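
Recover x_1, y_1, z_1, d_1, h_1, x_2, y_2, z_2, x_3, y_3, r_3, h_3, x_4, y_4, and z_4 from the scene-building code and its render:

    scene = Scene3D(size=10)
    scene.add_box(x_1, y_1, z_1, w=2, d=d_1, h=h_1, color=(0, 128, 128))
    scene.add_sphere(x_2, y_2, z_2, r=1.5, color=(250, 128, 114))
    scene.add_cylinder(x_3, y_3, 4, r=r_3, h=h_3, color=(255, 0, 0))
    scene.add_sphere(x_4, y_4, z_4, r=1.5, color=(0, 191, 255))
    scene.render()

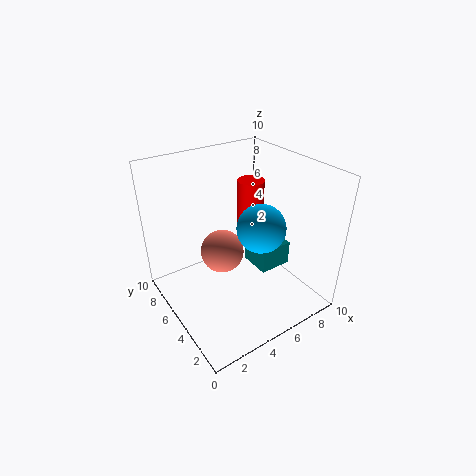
x_1 = 4.5
y_1 = 1.5
z_1 = 4.5
d_1 = 2
h_1 = 1.5
x_2 = 4
y_2 = 5.5
z_2 = 4
x_3 = 7.5
y_3 = 7
r_3 = 1
h_3 = 4
x_4 = 5
y_4 = 2.5
z_4 = 7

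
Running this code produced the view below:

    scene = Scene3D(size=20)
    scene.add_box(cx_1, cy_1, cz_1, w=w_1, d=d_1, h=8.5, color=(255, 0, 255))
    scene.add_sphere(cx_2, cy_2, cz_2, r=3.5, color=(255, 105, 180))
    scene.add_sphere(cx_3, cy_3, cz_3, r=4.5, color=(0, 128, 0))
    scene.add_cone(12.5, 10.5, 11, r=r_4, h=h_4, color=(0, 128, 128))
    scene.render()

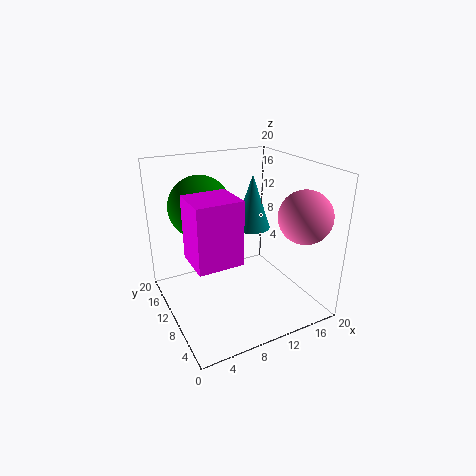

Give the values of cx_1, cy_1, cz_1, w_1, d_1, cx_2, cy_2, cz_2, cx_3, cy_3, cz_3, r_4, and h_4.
cx_1 = 2.5; cy_1 = 5.5; cz_1 = 8.5; w_1 = 6; d_1 = 5.5; cx_2 = 16.5; cy_2 = 4; cz_2 = 14; cx_3 = 6.5; cy_3 = 15; cz_3 = 13.5; r_4 = 2.5; h_4 = 7.5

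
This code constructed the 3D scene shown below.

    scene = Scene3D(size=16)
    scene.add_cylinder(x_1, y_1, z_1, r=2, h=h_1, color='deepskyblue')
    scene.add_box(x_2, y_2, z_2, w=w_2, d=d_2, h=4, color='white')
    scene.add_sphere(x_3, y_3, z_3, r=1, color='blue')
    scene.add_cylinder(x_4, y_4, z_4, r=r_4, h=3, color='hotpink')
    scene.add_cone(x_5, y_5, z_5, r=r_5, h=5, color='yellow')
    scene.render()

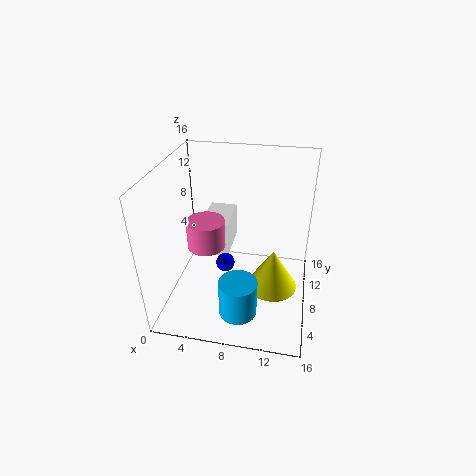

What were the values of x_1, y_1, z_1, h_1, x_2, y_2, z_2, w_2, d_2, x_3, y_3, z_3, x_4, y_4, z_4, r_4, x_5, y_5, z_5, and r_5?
x_1 = 9, y_1 = 3, z_1 = 2, h_1 = 4, x_2 = 4, y_2 = 7, z_2 = 6, w_2 = 3, d_2 = 5, x_3 = 7, y_3 = 6, z_3 = 6, x_4 = 5, y_4 = 6, z_4 = 8, r_4 = 2, x_5 = 12, y_5 = 9, z_5 = 1, r_5 = 3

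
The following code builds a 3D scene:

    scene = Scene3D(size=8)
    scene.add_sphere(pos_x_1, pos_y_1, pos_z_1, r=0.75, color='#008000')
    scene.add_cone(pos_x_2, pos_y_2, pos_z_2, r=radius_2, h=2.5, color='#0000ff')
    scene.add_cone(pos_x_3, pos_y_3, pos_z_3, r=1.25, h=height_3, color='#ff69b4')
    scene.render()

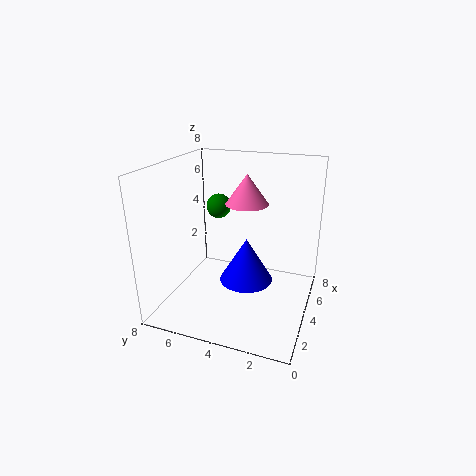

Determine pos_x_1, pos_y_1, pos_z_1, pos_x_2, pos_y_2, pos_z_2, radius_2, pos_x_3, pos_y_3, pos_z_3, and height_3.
pos_x_1 = 6; pos_y_1 = 6; pos_z_1 = 5; pos_x_2 = 4; pos_y_2 = 3.5; pos_z_2 = 1.5; radius_2 = 1.5; pos_x_3 = 5.5; pos_y_3 = 4; pos_z_3 = 5.5; height_3 = 1.75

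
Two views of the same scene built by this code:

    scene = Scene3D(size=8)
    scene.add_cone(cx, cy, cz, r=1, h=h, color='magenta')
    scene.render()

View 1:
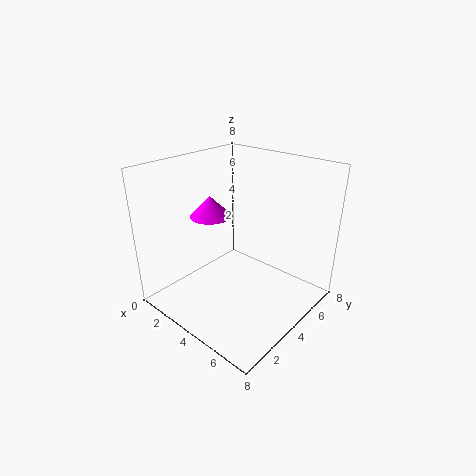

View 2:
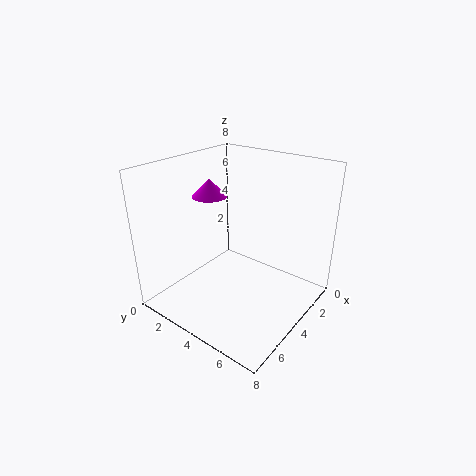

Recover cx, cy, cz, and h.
cx = 4; cy = 2; cz = 6; h = 1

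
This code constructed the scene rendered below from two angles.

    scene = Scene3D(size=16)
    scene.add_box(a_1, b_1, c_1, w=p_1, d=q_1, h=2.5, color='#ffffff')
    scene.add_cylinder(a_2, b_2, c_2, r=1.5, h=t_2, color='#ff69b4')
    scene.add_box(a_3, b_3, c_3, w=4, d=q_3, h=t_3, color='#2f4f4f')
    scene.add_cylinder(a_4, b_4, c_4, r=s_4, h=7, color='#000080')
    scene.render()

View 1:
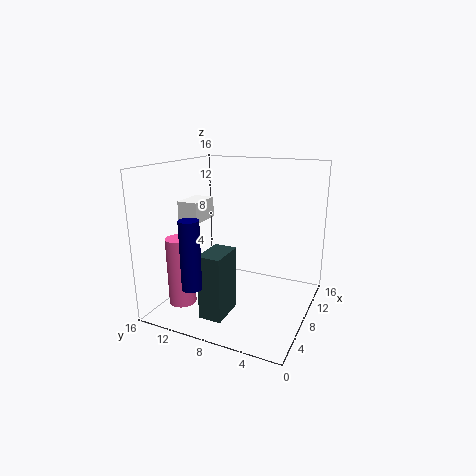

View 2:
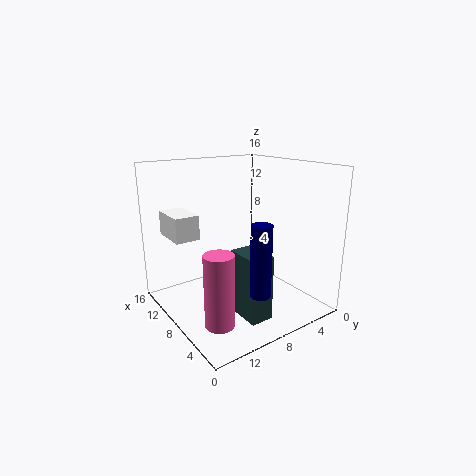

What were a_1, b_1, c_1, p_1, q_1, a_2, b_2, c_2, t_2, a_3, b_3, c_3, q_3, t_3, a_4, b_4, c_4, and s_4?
a_1 = 7.5
b_1 = 13
c_1 = 9
p_1 = 4
q_1 = 2.5
a_2 = 4
b_2 = 13
c_2 = 1
t_2 = 7.5
a_3 = 2.5
b_3 = 7.5
c_3 = 0.5
q_3 = 2.5
t_3 = 7
a_4 = 1.5
b_4 = 10
c_4 = 4.5
s_4 = 1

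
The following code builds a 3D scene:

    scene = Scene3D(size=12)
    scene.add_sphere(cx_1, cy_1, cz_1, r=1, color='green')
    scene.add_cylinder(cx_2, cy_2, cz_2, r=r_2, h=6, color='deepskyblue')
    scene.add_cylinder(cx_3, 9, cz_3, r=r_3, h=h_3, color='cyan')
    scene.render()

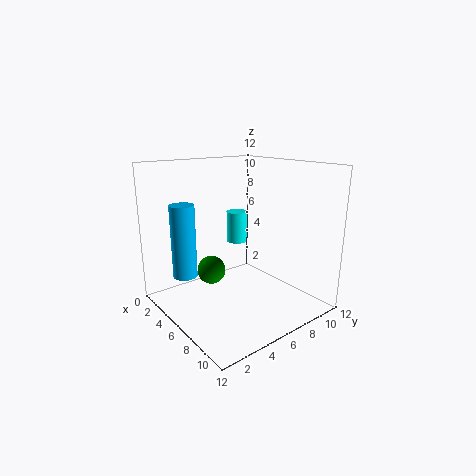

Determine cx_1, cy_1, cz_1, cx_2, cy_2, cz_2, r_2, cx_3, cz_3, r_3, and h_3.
cx_1 = 8, cy_1 = 2, cz_1 = 5, cx_2 = 4, cy_2 = 2, cz_2 = 3, r_2 = 1, cx_3 = 2, cz_3 = 4, r_3 = 1, h_3 = 3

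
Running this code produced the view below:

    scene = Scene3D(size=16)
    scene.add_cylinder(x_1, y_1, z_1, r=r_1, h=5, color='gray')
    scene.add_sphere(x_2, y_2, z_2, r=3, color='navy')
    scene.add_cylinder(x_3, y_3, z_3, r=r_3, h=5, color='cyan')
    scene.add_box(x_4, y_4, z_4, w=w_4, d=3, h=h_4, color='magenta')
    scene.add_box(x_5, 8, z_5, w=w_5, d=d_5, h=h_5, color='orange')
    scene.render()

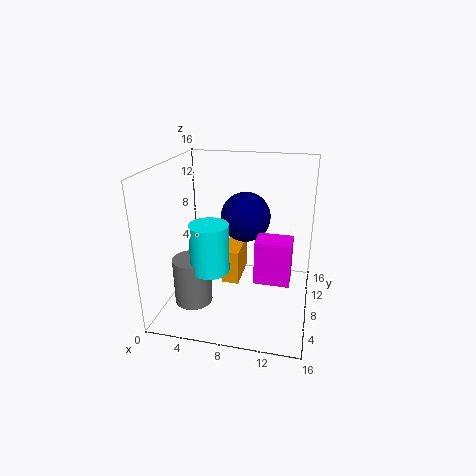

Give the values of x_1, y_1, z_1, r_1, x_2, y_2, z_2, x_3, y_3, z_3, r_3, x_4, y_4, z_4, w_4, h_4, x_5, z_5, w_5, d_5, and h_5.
x_1 = 4
y_1 = 4
z_1 = 2
r_1 = 2
x_2 = 8
y_2 = 12
z_2 = 9
x_3 = 6
y_3 = 4
z_3 = 6
r_3 = 2
x_4 = 10
y_4 = 7
z_4 = 3
w_4 = 4
h_4 = 5
x_5 = 6
z_5 = 2
w_5 = 2
d_5 = 5
h_5 = 4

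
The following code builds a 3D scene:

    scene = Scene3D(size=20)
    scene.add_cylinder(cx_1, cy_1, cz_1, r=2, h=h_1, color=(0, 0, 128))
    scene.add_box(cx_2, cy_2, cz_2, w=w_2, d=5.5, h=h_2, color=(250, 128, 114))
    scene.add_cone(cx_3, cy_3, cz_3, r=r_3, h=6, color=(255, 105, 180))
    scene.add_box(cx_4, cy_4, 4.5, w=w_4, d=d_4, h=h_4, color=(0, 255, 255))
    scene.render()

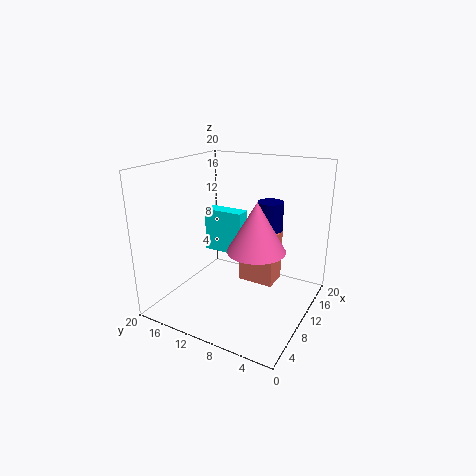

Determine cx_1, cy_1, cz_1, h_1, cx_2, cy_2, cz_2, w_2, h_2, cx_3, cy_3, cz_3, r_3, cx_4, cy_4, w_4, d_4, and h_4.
cx_1 = 17.5, cy_1 = 8.5, cz_1 = 6, h_1 = 7.5, cx_2 = 14, cy_2 = 6.5, cz_2 = 1, w_2 = 4, h_2 = 8, cx_3 = 5.5, cy_3 = 5, cz_3 = 11, r_3 = 3.5, cx_4 = 15, cy_4 = 12.5, w_4 = 2.5, d_4 = 6.5, h_4 = 7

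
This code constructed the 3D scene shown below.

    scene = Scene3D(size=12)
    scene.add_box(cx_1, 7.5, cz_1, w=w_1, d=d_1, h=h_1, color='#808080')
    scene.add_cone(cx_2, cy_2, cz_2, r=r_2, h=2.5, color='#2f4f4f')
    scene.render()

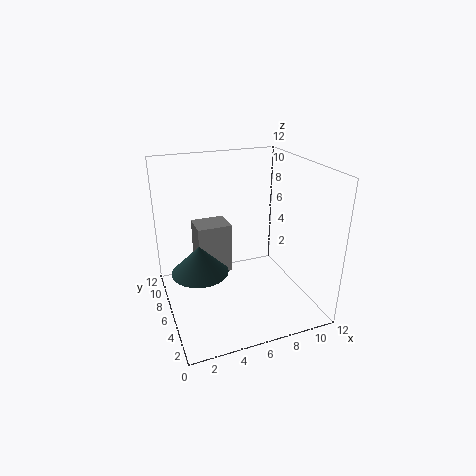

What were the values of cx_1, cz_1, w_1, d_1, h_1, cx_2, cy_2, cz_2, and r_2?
cx_1 = 3, cz_1 = 2, w_1 = 3, d_1 = 2.5, h_1 = 4.5, cx_2 = 3, cy_2 = 7.5, cz_2 = 2.5, r_2 = 2.5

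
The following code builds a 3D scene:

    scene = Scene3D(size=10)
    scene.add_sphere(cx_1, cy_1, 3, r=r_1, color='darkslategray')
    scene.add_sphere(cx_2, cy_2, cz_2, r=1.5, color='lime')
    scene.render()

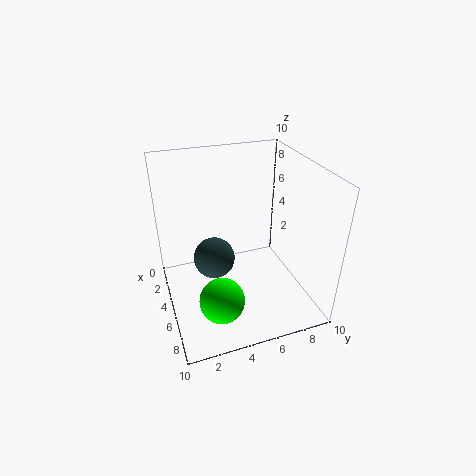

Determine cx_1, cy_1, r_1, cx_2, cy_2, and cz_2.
cx_1 = 4; cy_1 = 3.5; r_1 = 1.5; cx_2 = 7.5; cy_2 = 3; cz_2 = 2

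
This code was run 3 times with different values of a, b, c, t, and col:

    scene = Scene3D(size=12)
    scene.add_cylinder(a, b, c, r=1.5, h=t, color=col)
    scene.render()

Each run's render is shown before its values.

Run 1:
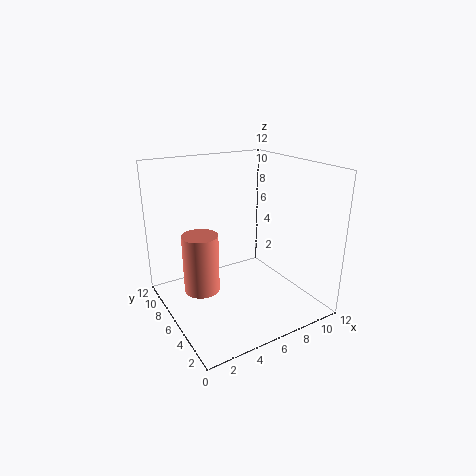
a = 3; b = 7; c = 1.5; t = 5; col = 'salmon'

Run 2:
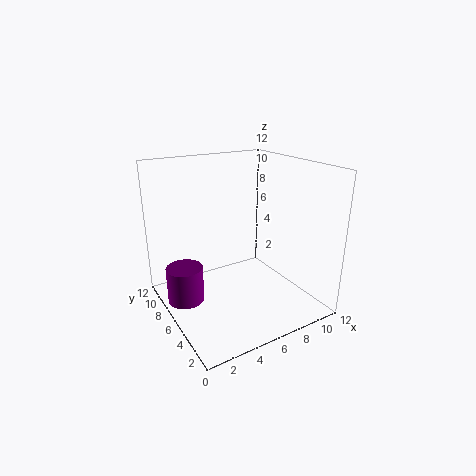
a = 1.5; b = 7; c = 1; t = 3; col = 'purple'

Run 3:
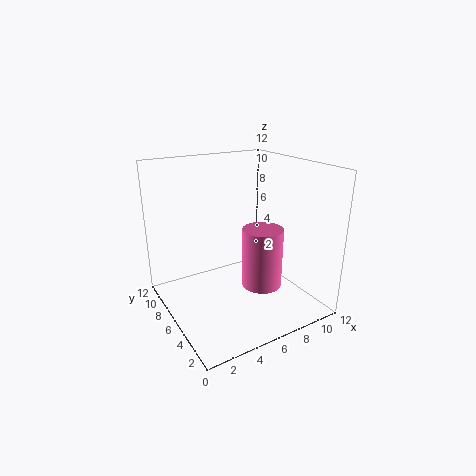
a = 6; b = 2.5; c = 3.5; t = 4.5; col = 'hotpink'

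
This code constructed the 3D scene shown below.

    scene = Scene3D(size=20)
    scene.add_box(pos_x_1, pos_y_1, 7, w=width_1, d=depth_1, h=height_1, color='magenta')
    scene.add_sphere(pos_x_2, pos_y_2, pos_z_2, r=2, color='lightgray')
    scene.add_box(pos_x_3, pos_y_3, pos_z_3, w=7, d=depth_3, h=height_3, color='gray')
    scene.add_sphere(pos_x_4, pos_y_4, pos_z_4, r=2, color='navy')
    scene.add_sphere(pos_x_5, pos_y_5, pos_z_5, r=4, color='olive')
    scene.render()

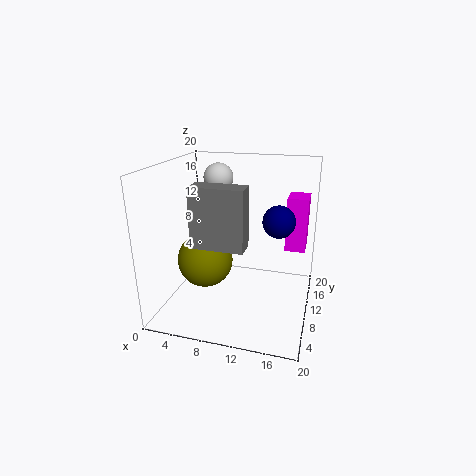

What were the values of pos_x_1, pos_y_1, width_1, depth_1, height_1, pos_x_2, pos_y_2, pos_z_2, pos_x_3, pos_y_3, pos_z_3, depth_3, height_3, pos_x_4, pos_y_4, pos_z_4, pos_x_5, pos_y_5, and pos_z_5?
pos_x_1 = 16, pos_y_1 = 14, width_1 = 3, depth_1 = 4, height_1 = 8, pos_x_2 = 7, pos_y_2 = 11, pos_z_2 = 18, pos_x_3 = 5, pos_y_3 = 5, pos_z_3 = 10, depth_3 = 3, height_3 = 8, pos_x_4 = 16, pos_y_4 = 7, pos_z_4 = 14, pos_x_5 = 5, pos_y_5 = 10, pos_z_5 = 6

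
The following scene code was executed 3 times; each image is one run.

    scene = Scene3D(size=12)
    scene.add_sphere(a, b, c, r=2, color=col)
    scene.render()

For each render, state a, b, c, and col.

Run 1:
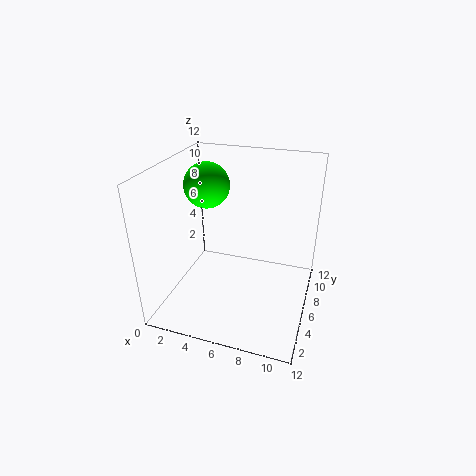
a = 2.5; b = 8; c = 9.5; col = 'lime'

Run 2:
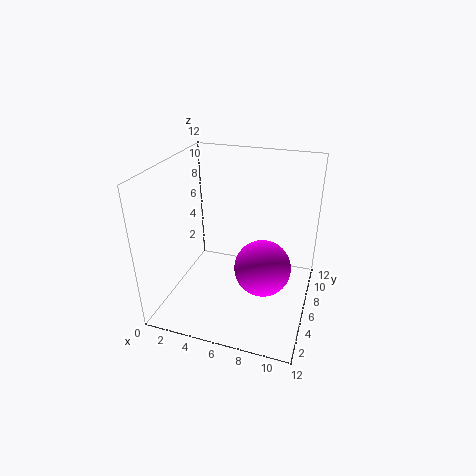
a = 9; b = 2.5; c = 6; col = 'magenta'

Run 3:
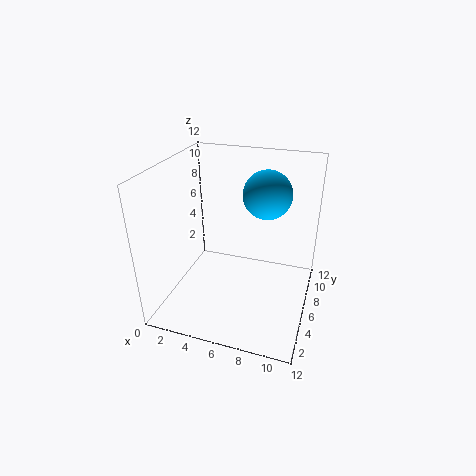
a = 8; b = 7.5; c = 9.5; col = 'deepskyblue'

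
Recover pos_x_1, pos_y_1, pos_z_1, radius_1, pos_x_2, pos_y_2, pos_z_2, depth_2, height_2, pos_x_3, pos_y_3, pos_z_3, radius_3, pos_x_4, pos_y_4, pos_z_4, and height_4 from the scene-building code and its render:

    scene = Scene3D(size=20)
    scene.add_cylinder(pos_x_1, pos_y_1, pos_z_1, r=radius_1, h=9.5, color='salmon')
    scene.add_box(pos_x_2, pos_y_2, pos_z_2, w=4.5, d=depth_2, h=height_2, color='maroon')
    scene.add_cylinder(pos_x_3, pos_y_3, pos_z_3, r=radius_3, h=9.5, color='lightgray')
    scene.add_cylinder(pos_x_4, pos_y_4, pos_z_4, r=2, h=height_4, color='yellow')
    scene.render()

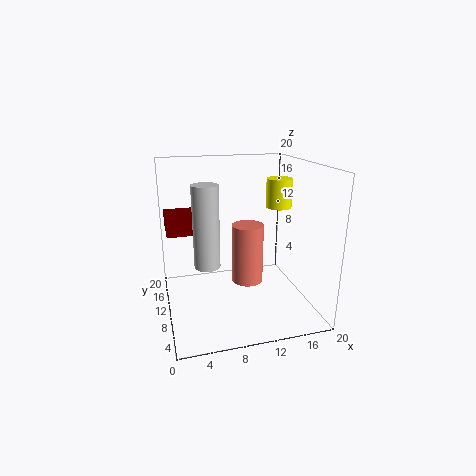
pos_x_1 = 13
pos_y_1 = 15
pos_z_1 = 0.5
radius_1 = 2.5
pos_x_2 = 0.5
pos_y_2 = 12.5
pos_z_2 = 10
depth_2 = 6
height_2 = 2.5
pos_x_3 = 4.5
pos_y_3 = 3.5
pos_z_3 = 9.5
radius_3 = 1.5
pos_x_4 = 18
pos_y_4 = 15
pos_z_4 = 12.5
height_4 = 4.5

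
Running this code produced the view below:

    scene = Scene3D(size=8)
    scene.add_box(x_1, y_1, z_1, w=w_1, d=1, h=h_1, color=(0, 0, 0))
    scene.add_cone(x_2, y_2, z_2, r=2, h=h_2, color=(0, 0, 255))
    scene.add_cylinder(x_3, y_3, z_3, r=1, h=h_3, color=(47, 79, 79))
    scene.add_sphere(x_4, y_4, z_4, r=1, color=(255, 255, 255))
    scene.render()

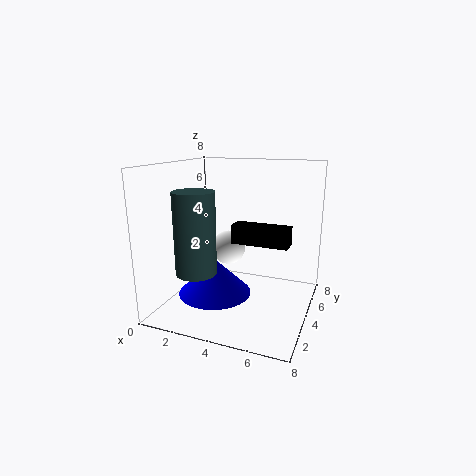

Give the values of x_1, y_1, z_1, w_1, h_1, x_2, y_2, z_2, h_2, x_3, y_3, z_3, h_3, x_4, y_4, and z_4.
x_1 = 4
y_1 = 3
z_1 = 4
w_1 = 3
h_1 = 1
x_2 = 3
y_2 = 3
z_2 = 1
h_2 = 2
x_3 = 3
y_3 = 1
z_3 = 3
h_3 = 4
x_4 = 3
y_4 = 5
z_4 = 3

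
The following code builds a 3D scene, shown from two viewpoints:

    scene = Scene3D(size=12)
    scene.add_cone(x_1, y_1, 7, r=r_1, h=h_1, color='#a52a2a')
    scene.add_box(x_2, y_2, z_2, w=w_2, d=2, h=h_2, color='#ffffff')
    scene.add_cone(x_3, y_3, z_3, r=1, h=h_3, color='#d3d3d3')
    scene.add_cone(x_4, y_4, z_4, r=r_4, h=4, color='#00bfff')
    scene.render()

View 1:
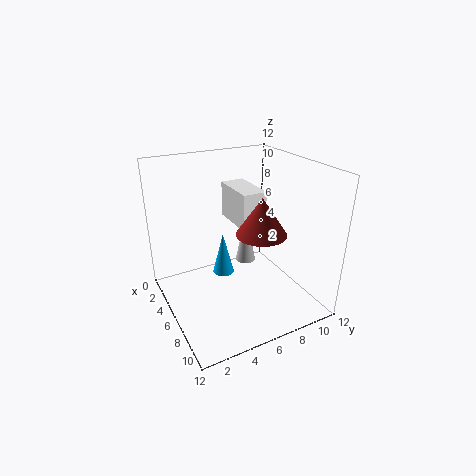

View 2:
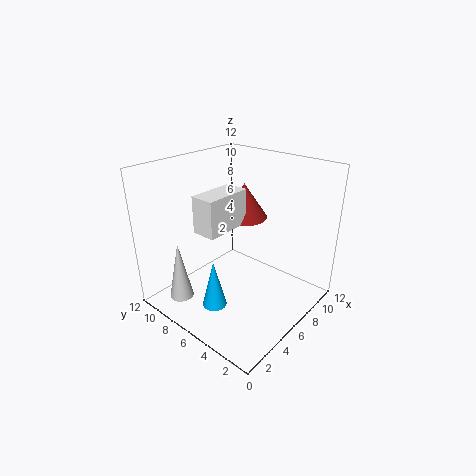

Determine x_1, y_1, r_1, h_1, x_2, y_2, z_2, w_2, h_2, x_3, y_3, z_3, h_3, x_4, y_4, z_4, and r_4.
x_1 = 8
y_1 = 7
r_1 = 2
h_1 = 3
x_2 = 3
y_2 = 6
z_2 = 7
w_2 = 4
h_2 = 3
x_3 = 2
y_3 = 9
z_3 = 1
h_3 = 5
x_4 = 3
y_4 = 6
z_4 = 1
r_4 = 1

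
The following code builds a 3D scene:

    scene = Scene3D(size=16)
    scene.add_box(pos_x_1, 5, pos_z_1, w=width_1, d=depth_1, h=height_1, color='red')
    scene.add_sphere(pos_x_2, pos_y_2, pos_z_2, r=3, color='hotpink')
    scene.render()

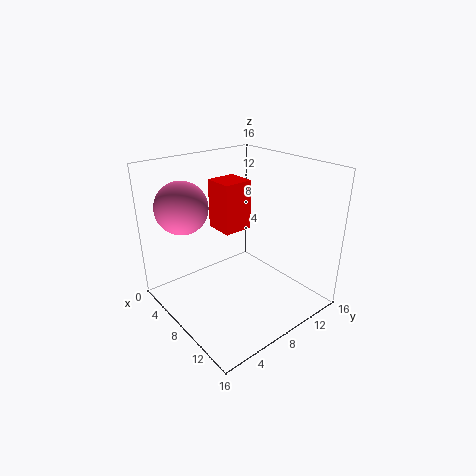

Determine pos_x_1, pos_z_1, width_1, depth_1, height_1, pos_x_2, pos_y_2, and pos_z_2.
pos_x_1 = 7, pos_z_1 = 10, width_1 = 3, depth_1 = 3, height_1 = 5, pos_x_2 = 3, pos_y_2 = 4, pos_z_2 = 11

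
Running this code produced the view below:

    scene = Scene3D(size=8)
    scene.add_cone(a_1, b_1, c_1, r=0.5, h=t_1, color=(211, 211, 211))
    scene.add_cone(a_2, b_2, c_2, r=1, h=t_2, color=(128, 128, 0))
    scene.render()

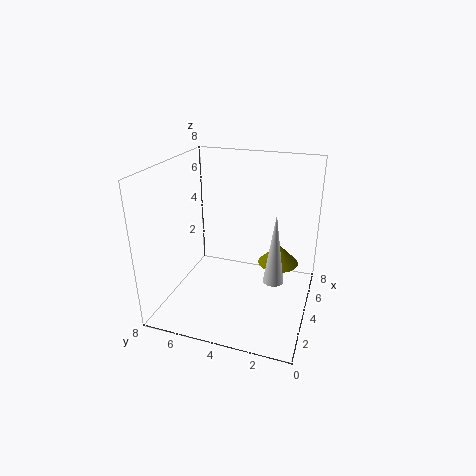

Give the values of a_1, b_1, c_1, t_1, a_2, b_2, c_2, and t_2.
a_1 = 2; b_1 = 1.5; c_1 = 3; t_1 = 3.5; a_2 = 3; b_2 = 1.5; c_2 = 3.5; t_2 = 1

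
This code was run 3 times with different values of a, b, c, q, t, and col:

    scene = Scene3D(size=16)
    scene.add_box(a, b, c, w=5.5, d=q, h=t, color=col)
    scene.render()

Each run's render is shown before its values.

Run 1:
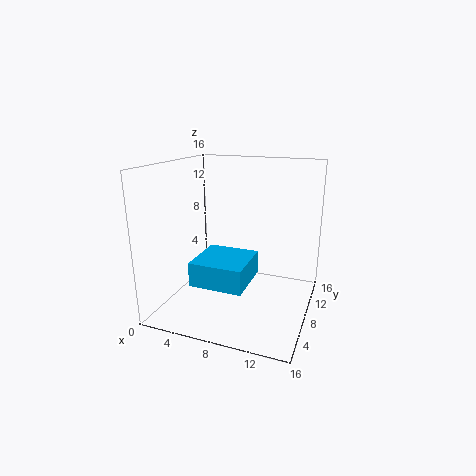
a = 5; b = 2; c = 4.5; q = 5.5; t = 2.5; col = 'deepskyblue'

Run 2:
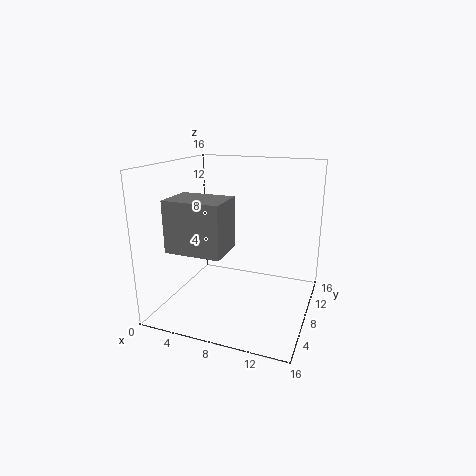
a = 3.5; b = 0.5; c = 8.5; q = 4; t = 5; col = 'gray'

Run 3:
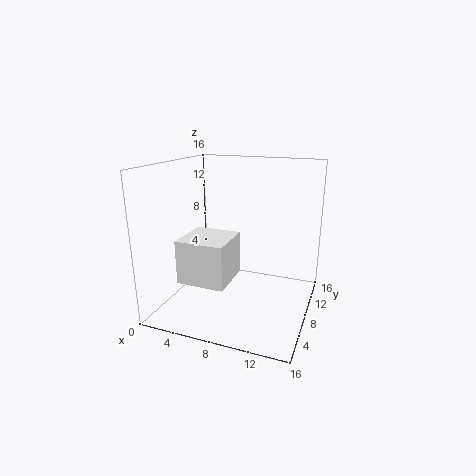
a = 2; b = 4.5; c = 3; q = 5.5; t = 5; col = 'white'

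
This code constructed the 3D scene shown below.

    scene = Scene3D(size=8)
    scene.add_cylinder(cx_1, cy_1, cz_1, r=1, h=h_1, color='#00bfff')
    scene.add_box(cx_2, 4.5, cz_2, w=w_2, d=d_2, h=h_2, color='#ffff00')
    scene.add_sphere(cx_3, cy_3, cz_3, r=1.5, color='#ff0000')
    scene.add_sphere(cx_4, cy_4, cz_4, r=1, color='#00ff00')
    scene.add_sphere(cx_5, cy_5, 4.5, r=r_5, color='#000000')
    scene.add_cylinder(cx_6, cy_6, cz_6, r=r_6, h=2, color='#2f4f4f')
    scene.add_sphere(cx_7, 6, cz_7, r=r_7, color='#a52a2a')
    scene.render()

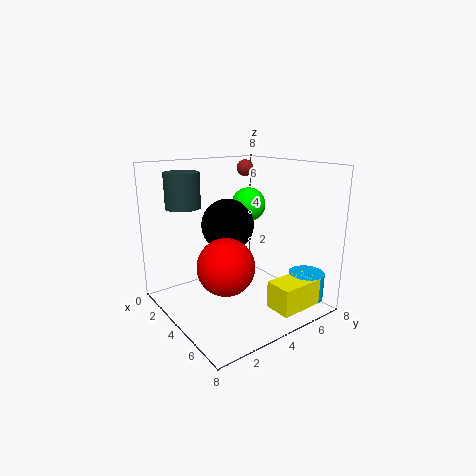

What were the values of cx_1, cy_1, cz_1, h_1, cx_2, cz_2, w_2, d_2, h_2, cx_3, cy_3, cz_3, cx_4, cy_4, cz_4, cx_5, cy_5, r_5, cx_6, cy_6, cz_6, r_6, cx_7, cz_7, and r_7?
cx_1 = 6.5; cy_1 = 7; cz_1 = 0.5; h_1 = 1.5; cx_2 = 6; cz_2 = 0.5; w_2 = 1.5; d_2 = 2.5; h_2 = 1.5; cx_3 = 5; cy_3 = 2.5; cz_3 = 3; cx_4 = 3; cy_4 = 5.5; cz_4 = 5.5; cx_5 = 3; cy_5 = 4; r_5 = 1.5; cx_6 = 1.5; cy_6 = 2; cz_6 = 5.5; r_6 = 1; cx_7 = 2; cz_7 = 7.5; r_7 = 0.5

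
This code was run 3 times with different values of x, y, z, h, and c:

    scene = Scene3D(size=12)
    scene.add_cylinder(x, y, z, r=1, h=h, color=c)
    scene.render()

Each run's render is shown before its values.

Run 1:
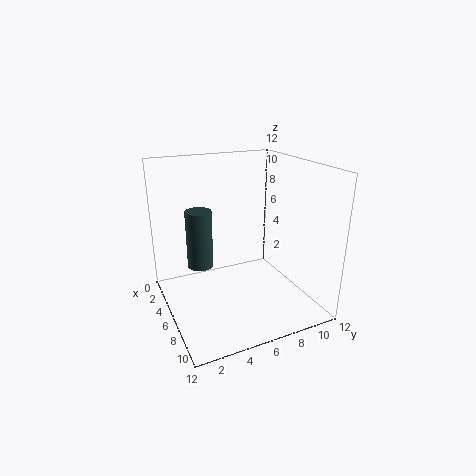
x = 6.5; y = 2.5; z = 4.5; h = 4.5; c = 'darkslategray'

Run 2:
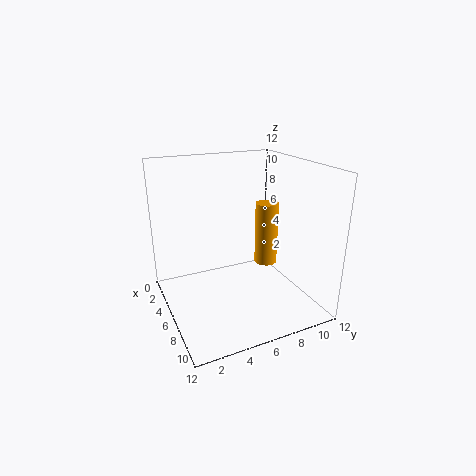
x = 5.5; y = 9; z = 3; h = 5.5; c = 'orange'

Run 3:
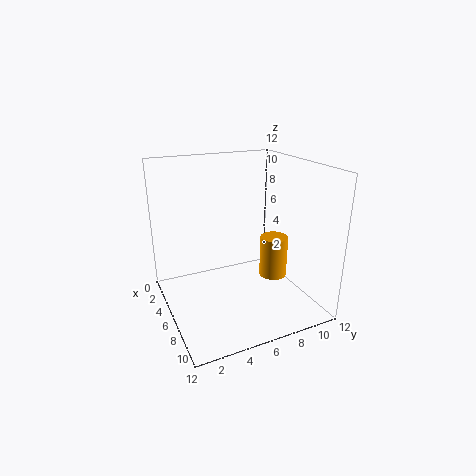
x = 10; y = 7; z = 4.5; h = 3; c = 'orange'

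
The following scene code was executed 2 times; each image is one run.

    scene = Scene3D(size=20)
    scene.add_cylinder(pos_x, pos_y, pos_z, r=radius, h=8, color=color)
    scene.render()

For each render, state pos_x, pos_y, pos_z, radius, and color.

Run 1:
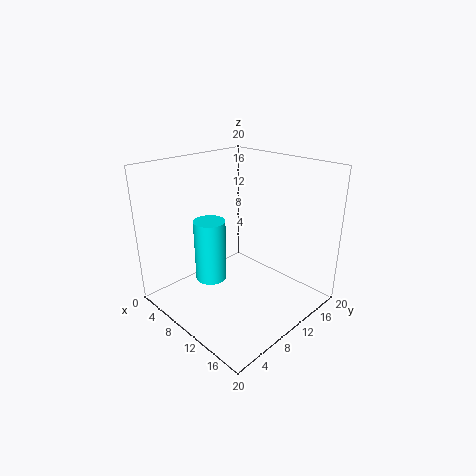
pos_x = 10
pos_y = 5
pos_z = 6
radius = 2
color = 'cyan'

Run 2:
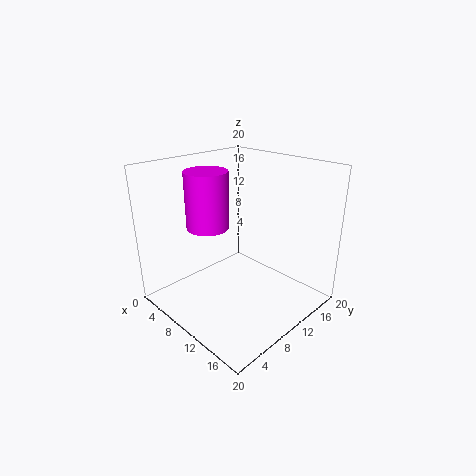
pos_x = 6
pos_y = 8
pos_z = 11
radius = 3
color = 'magenta'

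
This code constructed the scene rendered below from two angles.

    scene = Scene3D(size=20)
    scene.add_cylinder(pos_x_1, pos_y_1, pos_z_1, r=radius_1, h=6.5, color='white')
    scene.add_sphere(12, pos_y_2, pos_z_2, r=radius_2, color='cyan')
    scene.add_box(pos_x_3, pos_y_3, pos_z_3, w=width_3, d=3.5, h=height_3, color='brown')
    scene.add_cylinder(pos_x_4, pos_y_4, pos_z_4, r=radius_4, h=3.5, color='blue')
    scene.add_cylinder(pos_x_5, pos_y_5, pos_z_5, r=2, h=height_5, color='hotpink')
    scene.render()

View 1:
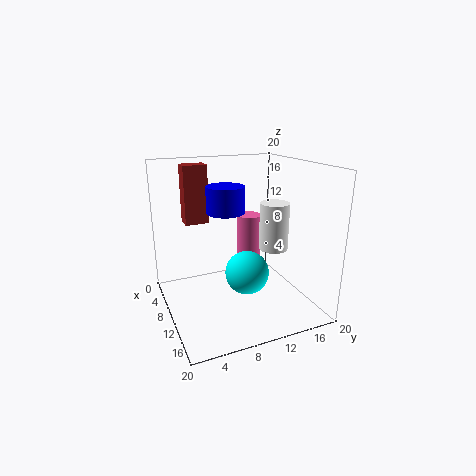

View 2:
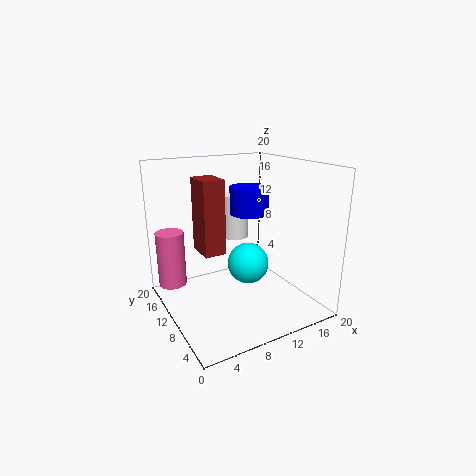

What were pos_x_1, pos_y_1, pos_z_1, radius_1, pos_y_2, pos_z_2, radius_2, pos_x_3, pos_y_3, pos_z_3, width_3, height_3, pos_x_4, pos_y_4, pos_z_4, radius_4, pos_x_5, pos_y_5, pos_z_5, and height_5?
pos_x_1 = 12; pos_y_1 = 14.5; pos_z_1 = 8.5; radius_1 = 2; pos_y_2 = 10.5; pos_z_2 = 5.5; radius_2 = 3; pos_x_3 = 2.5; pos_y_3 = 4; pos_z_3 = 11; width_3 = 2.5; height_3 = 8.5; pos_x_4 = 10.5; pos_y_4 = 8; pos_z_4 = 14; radius_4 = 2.5; pos_x_5 = 2; pos_y_5 = 15.5; pos_z_5 = 2.5; height_5 = 8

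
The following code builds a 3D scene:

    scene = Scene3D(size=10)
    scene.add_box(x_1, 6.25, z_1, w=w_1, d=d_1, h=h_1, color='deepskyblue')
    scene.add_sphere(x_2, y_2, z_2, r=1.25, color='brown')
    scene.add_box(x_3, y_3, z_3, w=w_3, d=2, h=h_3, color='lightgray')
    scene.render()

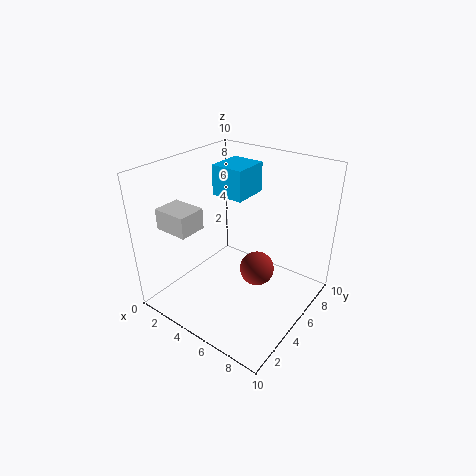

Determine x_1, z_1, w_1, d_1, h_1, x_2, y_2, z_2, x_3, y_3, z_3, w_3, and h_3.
x_1 = 1.75; z_1 = 7; w_1 = 2.5; d_1 = 2.75; h_1 = 2.25; x_2 = 6; y_2 = 6; z_2 = 2.25; x_3 = 0.25; y_3 = 2; z_3 = 5.5; w_3 = 2.5; h_3 = 1.5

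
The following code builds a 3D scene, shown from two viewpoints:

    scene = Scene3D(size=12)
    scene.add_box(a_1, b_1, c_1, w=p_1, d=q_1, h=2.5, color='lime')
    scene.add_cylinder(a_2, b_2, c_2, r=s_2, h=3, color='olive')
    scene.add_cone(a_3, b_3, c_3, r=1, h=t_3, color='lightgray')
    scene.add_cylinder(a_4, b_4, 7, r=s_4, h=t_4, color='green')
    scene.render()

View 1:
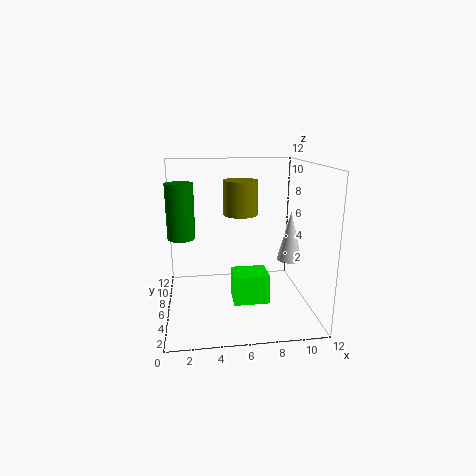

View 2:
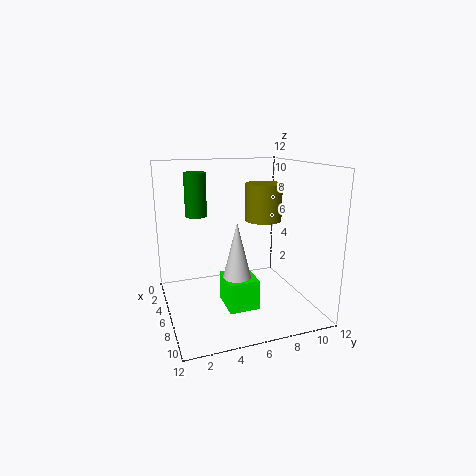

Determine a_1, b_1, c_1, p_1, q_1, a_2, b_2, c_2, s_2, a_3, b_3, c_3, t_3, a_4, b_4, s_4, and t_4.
a_1 = 5.5
b_1 = 4.5
c_1 = 0.5
p_1 = 3
q_1 = 2.5
a_2 = 6.5
b_2 = 8
c_2 = 7.5
s_2 = 1.5
a_3 = 10
b_3 = 4.5
c_3 = 4.5
t_3 = 4
a_4 = 1.5
b_4 = 3.5
s_4 = 1
t_4 = 4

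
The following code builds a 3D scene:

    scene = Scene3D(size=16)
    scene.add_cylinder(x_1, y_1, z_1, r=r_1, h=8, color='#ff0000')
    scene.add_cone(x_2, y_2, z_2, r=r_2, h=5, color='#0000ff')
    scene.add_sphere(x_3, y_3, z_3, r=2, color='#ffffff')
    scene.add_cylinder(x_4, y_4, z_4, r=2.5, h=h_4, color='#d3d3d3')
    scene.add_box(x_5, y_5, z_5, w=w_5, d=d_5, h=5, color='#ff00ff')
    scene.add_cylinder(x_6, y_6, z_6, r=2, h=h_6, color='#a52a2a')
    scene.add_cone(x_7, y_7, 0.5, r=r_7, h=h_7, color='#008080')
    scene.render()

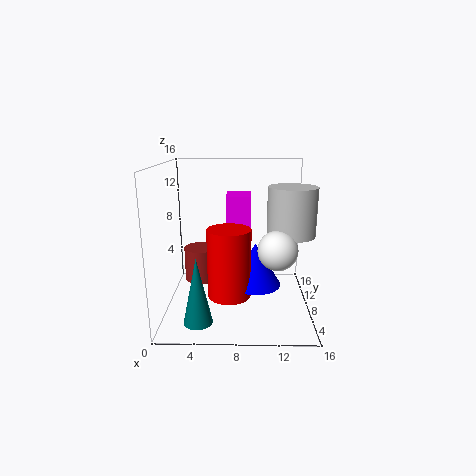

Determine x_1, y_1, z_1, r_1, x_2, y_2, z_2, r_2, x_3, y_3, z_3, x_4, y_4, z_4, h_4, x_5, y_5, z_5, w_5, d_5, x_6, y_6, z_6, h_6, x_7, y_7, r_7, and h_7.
x_1 = 7, y_1 = 8, z_1 = 1, r_1 = 2.5, x_2 = 10, y_2 = 9, z_2 = 2, r_2 = 3, x_3 = 12, y_3 = 4, z_3 = 8, x_4 = 13.5, y_4 = 6, z_4 = 9, h_4 = 5, x_5 = 6.5, y_5 = 11, z_5 = 7, w_5 = 3, d_5 = 4.5, x_6 = 3.5, y_6 = 10.5, z_6 = 2, h_6 = 4, x_7 = 4, y_7 = 3, r_7 = 1.5, h_7 = 7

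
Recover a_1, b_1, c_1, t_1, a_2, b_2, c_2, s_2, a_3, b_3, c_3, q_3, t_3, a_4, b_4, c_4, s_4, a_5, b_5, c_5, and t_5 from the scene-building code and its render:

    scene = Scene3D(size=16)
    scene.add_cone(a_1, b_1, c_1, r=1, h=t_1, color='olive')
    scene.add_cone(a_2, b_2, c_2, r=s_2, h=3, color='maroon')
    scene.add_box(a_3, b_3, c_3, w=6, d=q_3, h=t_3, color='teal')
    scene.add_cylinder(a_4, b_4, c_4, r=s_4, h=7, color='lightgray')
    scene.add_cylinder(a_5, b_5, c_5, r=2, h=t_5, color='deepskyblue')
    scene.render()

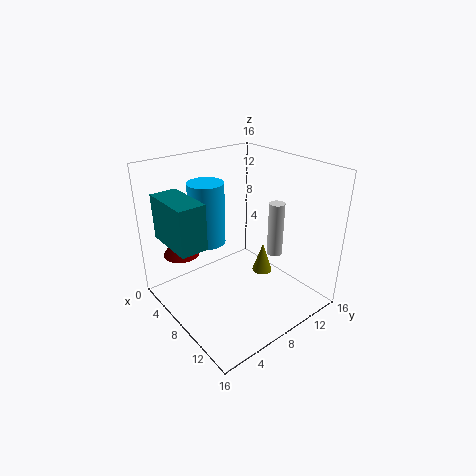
a_1 = 12, b_1 = 8, c_1 = 6, t_1 = 3, a_2 = 4, b_2 = 3, c_2 = 6, s_2 = 2, a_3 = 2, b_3 = 1, c_3 = 8, q_3 = 3, t_3 = 5, a_4 = 7, b_4 = 15, c_4 = 3, s_4 = 1, a_5 = 5, b_5 = 6, c_5 = 7, t_5 = 7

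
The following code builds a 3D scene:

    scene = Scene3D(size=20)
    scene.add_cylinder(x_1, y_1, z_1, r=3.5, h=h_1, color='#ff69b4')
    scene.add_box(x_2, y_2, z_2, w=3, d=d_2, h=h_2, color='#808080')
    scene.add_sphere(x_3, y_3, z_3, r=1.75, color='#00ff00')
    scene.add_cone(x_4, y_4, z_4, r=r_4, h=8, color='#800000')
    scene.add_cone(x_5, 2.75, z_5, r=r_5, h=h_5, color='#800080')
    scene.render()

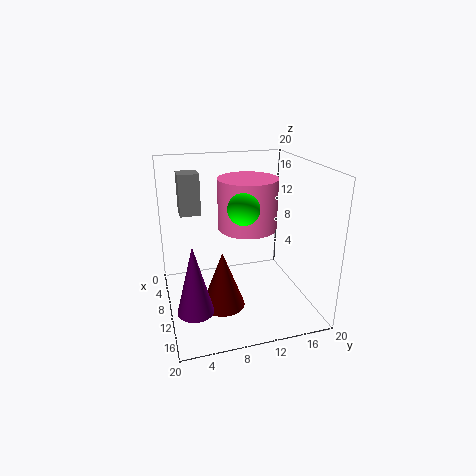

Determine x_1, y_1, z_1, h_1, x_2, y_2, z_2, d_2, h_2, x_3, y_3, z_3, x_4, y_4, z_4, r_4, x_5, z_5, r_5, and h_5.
x_1 = 14.75
y_1 = 9.75
z_1 = 13.5
h_1 = 6
x_2 = 2.75
y_2 = 2.75
z_2 = 12.25
d_2 = 3
h_2 = 6
x_3 = 18
y_3 = 8.25
z_3 = 17
x_4 = 12
y_4 = 7.25
z_4 = 1
r_4 = 3
x_5 = 16.25
z_5 = 3.75
r_5 = 2.25
h_5 = 8.75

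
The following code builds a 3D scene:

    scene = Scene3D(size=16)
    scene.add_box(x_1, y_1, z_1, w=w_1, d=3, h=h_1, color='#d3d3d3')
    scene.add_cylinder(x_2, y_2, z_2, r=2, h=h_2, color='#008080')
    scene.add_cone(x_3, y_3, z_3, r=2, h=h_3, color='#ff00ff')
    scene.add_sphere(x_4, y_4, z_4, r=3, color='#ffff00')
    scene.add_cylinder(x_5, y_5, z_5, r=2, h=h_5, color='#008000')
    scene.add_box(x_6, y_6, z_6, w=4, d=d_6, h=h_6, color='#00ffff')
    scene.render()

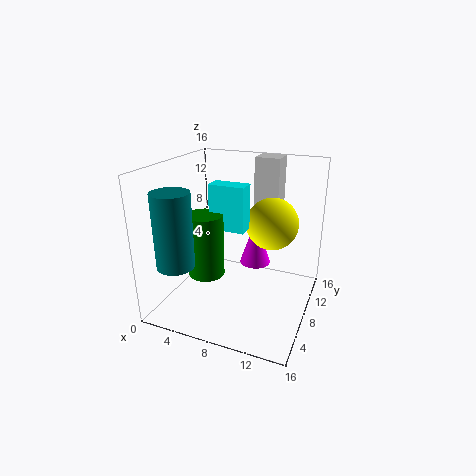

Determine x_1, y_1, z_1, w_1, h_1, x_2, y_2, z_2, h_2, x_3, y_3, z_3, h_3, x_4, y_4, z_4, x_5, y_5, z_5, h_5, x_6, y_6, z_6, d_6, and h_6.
x_1 = 8, y_1 = 13, z_1 = 10, w_1 = 3, h_1 = 6, x_2 = 3, y_2 = 3, z_2 = 6, h_2 = 8, x_3 = 8, y_3 = 14, z_3 = 2, h_3 = 6, x_4 = 11, y_4 = 11, z_4 = 9, x_5 = 5, y_5 = 6, z_5 = 4, h_5 = 7, x_6 = 5, y_6 = 7, z_6 = 9, d_6 = 2, h_6 = 5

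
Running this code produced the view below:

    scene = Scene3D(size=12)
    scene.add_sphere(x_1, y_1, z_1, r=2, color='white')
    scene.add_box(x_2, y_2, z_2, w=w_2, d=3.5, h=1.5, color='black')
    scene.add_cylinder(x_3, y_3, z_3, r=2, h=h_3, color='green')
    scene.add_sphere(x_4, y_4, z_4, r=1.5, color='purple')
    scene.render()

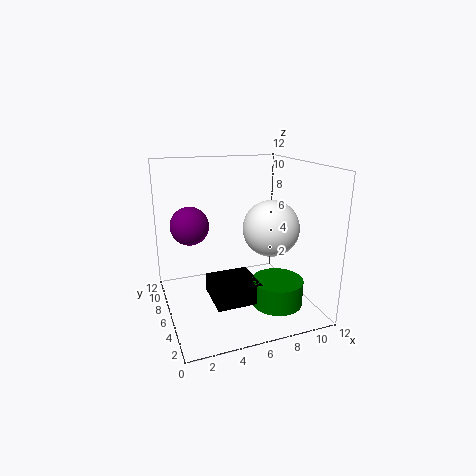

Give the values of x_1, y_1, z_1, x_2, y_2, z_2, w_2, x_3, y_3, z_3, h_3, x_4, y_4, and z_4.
x_1 = 7; y_1 = 2; z_1 = 8; x_2 = 3; y_2 = 2; z_2 = 2; w_2 = 3.5; x_3 = 8; y_3 = 2.5; z_3 = 1.5; h_3 = 2; x_4 = 2; y_4 = 6; z_4 = 7.5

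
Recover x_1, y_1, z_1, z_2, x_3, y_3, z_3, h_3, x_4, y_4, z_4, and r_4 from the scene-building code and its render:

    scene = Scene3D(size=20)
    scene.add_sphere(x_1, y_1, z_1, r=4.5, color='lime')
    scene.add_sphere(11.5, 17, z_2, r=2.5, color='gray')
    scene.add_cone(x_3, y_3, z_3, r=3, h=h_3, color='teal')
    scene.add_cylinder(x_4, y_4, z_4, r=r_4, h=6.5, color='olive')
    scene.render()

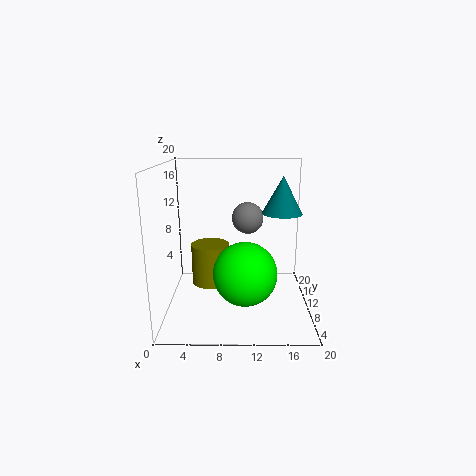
x_1 = 11; y_1 = 9; z_1 = 5; z_2 = 11; x_3 = 16.5; y_3 = 14; z_3 = 12.5; h_3 = 5.5; x_4 = 5.5; y_4 = 16; z_4 = 0.5; r_4 = 3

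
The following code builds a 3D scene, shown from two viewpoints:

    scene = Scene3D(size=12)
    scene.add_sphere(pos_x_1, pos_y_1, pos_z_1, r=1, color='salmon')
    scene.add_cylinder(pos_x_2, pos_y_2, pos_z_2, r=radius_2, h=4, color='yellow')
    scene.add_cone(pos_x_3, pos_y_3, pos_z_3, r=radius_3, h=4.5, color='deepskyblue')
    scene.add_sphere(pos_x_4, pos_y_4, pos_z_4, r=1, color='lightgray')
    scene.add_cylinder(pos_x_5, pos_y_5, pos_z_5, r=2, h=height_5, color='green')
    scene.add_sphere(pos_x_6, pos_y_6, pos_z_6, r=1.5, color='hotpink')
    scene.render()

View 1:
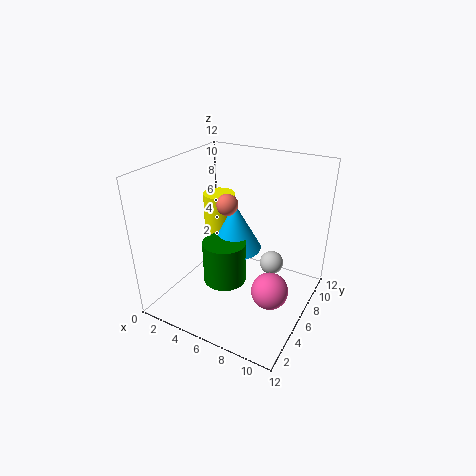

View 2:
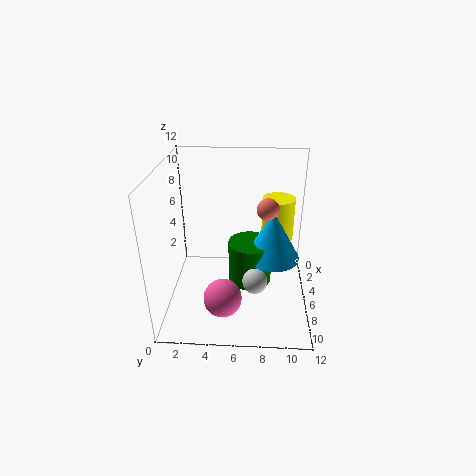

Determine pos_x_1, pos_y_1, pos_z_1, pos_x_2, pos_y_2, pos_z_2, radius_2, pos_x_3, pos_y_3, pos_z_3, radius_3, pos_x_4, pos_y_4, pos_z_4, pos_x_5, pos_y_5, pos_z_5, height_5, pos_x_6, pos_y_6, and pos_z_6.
pos_x_1 = 3.5; pos_y_1 = 8.5; pos_z_1 = 7.5; pos_x_2 = 2; pos_y_2 = 9.5; pos_z_2 = 4; radius_2 = 1.5; pos_x_3 = 4; pos_y_3 = 9; pos_z_3 = 3; radius_3 = 2.5; pos_x_4 = 8.5; pos_y_4 = 7.5; pos_z_4 = 3.5; pos_x_5 = 4; pos_y_5 = 7; pos_z_5 = 0.5; height_5 = 4; pos_x_6 = 9.5; pos_y_6 = 5; pos_z_6 = 2.5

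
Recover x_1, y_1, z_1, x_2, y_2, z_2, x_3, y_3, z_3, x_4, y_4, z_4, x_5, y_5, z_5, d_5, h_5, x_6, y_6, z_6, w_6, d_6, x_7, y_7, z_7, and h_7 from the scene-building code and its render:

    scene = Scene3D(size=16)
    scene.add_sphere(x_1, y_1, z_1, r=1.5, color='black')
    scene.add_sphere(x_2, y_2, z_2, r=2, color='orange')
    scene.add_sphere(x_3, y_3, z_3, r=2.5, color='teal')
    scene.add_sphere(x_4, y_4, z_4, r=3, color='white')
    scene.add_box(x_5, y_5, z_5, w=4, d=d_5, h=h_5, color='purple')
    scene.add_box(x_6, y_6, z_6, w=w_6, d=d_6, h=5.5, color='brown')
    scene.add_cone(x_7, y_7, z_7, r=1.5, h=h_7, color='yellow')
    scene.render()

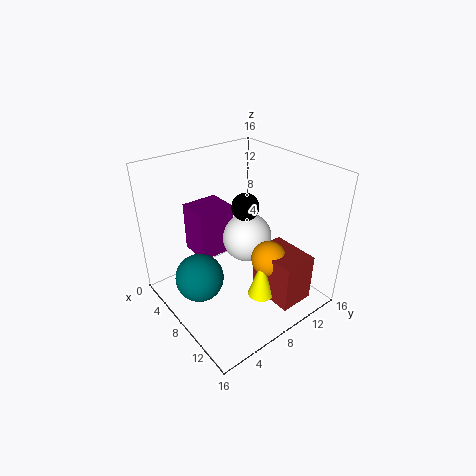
x_1 = 8
y_1 = 9
z_1 = 11.5
x_2 = 10.5
y_2 = 10.5
z_2 = 5.5
x_3 = 8.5
y_3 = 2.5
z_3 = 5.5
x_4 = 6
y_4 = 11
z_4 = 6
x_5 = 0.5
y_5 = 5.5
z_5 = 4
d_5 = 4.5
h_5 = 6
x_6 = 9
y_6 = 9.5
z_6 = 1
w_6 = 5.5
d_6 = 4
x_7 = 11
y_7 = 9
z_7 = 1.5
h_7 = 4.5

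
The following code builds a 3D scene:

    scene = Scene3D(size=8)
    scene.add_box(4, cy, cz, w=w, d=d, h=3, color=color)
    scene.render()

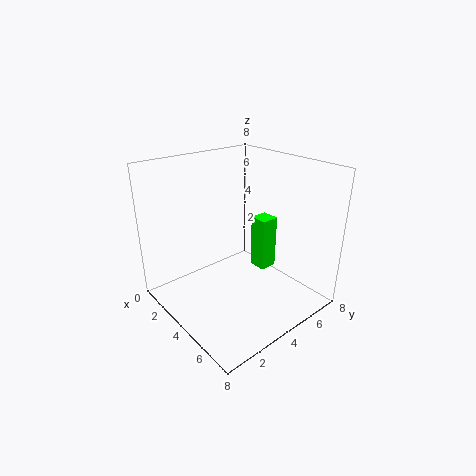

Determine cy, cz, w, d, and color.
cy = 5; cz = 2; w = 1; d = 1; color = 'lime'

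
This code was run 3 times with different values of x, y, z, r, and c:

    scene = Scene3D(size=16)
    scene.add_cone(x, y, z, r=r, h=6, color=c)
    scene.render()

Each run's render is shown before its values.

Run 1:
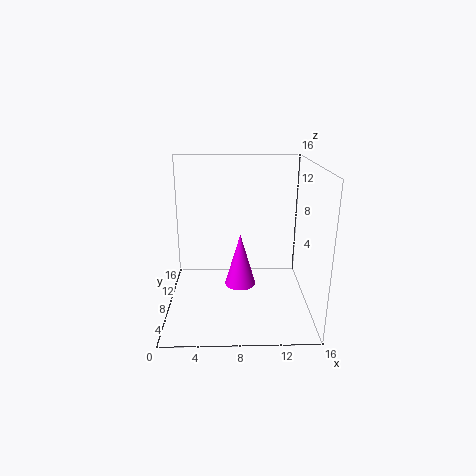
x = 8.25; y = 7.75; z = 2.5; r = 1.75; c = 'magenta'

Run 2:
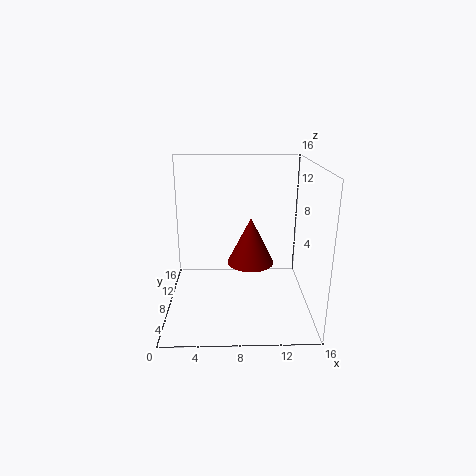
x = 9.75; y = 12.75; z = 2.75; r = 3; c = 'maroon'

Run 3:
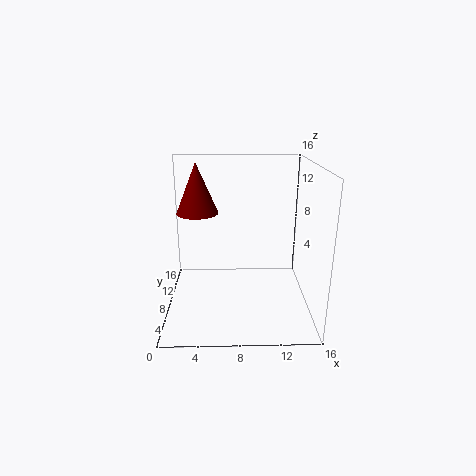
x = 3.25; y = 11.75; z = 9.75; r = 2.5; c = 'maroon'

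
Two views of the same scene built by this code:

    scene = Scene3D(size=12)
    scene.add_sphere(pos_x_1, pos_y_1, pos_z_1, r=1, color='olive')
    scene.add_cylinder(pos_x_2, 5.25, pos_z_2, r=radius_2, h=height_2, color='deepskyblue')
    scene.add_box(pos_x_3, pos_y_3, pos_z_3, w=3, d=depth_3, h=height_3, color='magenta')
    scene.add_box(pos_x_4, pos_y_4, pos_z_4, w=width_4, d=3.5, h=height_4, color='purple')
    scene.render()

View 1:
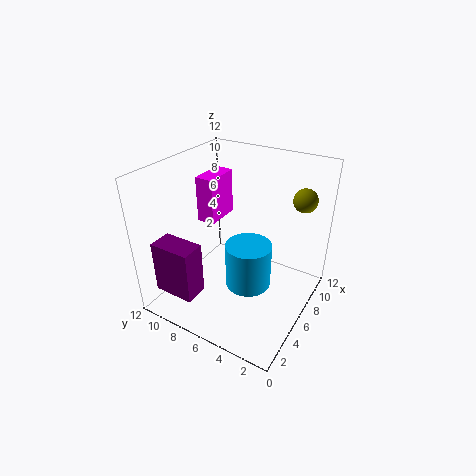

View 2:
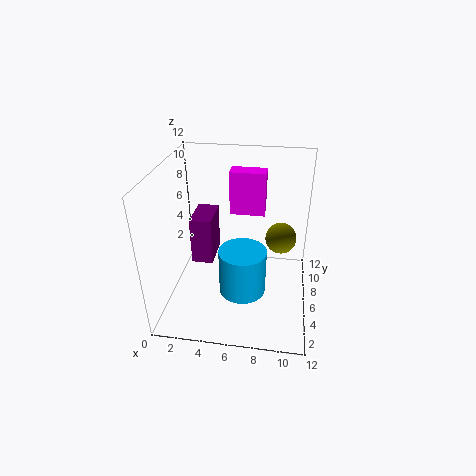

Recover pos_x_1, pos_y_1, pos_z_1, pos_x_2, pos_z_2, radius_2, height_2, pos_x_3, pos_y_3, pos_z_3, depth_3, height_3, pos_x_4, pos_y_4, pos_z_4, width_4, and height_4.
pos_x_1 = 9.5; pos_y_1 = 1.75; pos_z_1 = 9; pos_x_2 = 6.5; pos_z_2 = 1.25; radius_2 = 2; height_2 = 4; pos_x_3 = 5; pos_y_3 = 7.75; pos_z_3 = 7.25; depth_3 = 1.5; height_3 = 3.75; pos_x_4 = 1.25; pos_y_4 = 7.75; pos_z_4 = 1.75; width_4 = 2; height_4 = 4.5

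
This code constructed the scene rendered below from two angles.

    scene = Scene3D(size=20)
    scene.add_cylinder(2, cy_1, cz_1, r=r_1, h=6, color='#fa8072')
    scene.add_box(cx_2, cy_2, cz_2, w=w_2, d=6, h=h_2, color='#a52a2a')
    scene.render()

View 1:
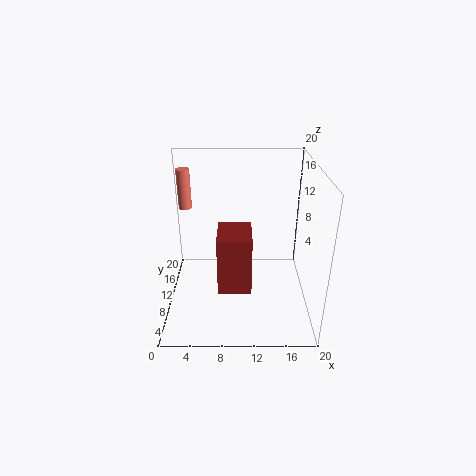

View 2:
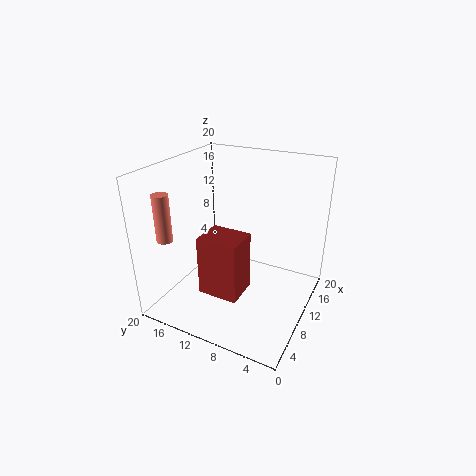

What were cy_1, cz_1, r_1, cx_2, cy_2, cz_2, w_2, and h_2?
cy_1 = 16
cz_1 = 12
r_1 = 1
cx_2 = 7
cy_2 = 9
cz_2 = 1
w_2 = 5
h_2 = 9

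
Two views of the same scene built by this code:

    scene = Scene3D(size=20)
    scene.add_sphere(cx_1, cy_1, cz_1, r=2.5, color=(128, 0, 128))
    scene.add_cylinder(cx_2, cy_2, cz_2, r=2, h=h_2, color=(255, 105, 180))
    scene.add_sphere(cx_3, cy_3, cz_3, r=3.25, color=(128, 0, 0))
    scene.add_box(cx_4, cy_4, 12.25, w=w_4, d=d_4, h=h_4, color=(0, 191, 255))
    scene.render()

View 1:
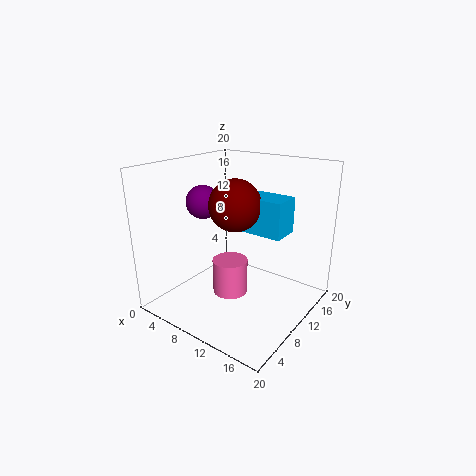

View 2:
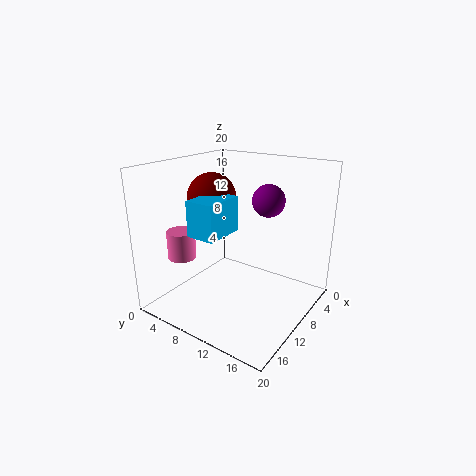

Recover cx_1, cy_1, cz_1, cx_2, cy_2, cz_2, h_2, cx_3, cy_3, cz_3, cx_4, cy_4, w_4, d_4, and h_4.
cx_1 = 3, cy_1 = 10.75, cz_1 = 13.75, cx_2 = 14, cy_2 = 3, cz_2 = 6.75, h_2 = 4, cx_3 = 11.75, cy_3 = 7, cz_3 = 15.75, cx_4 = 12.25, cy_4 = 7.75, w_4 = 5.25, d_4 = 3.75, h_4 = 4.5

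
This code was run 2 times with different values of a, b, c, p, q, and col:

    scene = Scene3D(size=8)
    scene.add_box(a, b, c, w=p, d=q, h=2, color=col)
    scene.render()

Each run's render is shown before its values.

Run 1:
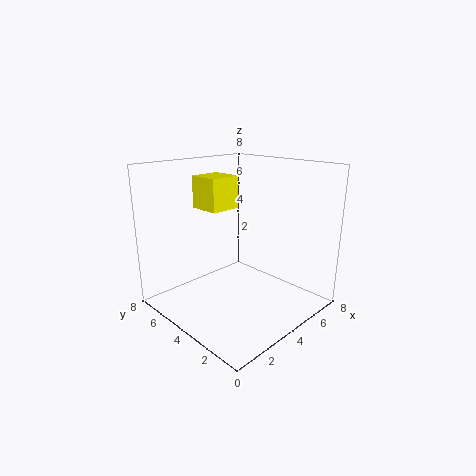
a = 4, b = 6, c = 5, p = 2, q = 2, col = 'yellow'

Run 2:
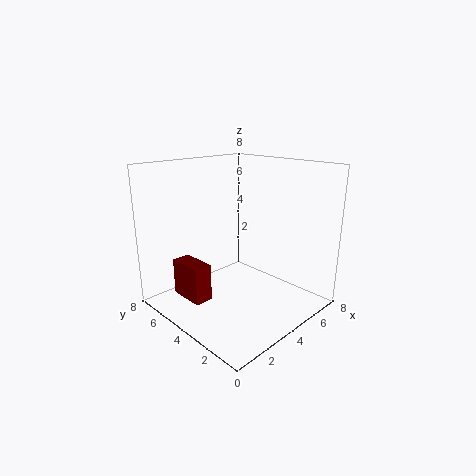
a = 1, b = 4, c = 1, p = 1, q = 2, col = 'maroon'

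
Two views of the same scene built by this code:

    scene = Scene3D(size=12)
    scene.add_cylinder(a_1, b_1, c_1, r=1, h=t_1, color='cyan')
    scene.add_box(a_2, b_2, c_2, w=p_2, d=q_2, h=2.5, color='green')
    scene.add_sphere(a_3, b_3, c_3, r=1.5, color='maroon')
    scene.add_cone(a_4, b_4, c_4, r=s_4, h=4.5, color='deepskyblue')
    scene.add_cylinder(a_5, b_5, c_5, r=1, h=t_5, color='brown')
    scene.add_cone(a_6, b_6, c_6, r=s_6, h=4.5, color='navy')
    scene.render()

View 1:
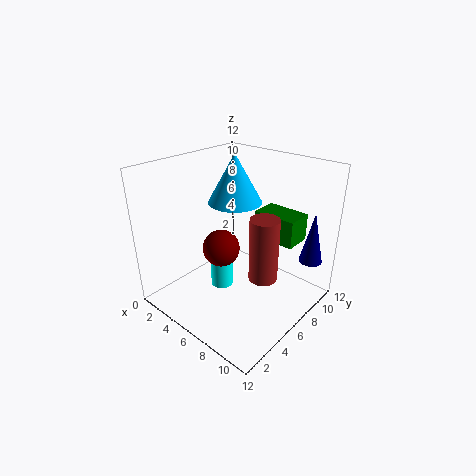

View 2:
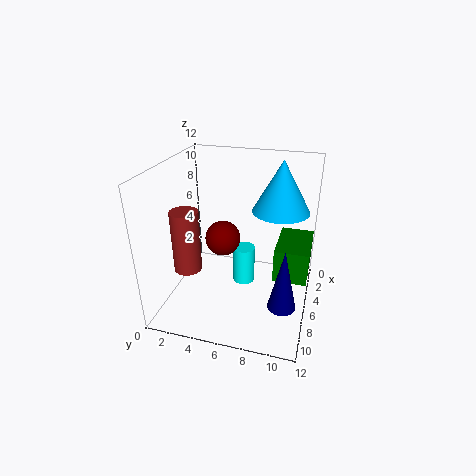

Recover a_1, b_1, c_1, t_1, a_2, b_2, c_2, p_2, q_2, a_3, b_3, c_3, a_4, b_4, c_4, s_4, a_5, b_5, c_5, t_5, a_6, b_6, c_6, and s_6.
a_1 = 4
b_1 = 6
c_1 = 0.5
t_1 = 3.5
a_2 = 5
b_2 = 9.5
c_2 = 4.5
p_2 = 4
q_2 = 2.5
a_3 = 5.5
b_3 = 4.5
c_3 = 5.5
a_4 = 3
b_4 = 9
c_4 = 7.5
s_4 = 2.5
a_5 = 10.5
b_5 = 3.5
c_5 = 5.5
t_5 = 4.5
a_6 = 10.5
b_6 = 10.5
c_6 = 3.5
s_6 = 1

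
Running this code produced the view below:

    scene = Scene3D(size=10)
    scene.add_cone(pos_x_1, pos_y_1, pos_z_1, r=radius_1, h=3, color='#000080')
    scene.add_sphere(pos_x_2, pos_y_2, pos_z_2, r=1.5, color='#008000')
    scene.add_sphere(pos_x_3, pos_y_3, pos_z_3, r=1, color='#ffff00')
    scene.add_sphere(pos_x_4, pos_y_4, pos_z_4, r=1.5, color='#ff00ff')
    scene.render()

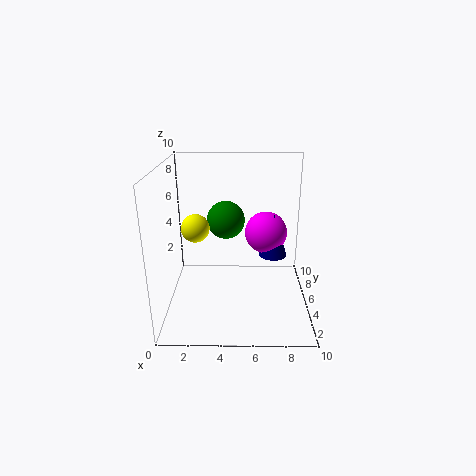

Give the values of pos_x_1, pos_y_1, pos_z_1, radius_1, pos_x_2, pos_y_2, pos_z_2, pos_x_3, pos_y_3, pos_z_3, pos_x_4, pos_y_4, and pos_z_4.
pos_x_1 = 7.5, pos_y_1 = 5.5, pos_z_1 = 3.5, radius_1 = 1, pos_x_2 = 4, pos_y_2 = 8.5, pos_z_2 = 5, pos_x_3 = 2, pos_y_3 = 5.5, pos_z_3 = 5.5, pos_x_4 = 7, pos_y_4 = 6, pos_z_4 = 5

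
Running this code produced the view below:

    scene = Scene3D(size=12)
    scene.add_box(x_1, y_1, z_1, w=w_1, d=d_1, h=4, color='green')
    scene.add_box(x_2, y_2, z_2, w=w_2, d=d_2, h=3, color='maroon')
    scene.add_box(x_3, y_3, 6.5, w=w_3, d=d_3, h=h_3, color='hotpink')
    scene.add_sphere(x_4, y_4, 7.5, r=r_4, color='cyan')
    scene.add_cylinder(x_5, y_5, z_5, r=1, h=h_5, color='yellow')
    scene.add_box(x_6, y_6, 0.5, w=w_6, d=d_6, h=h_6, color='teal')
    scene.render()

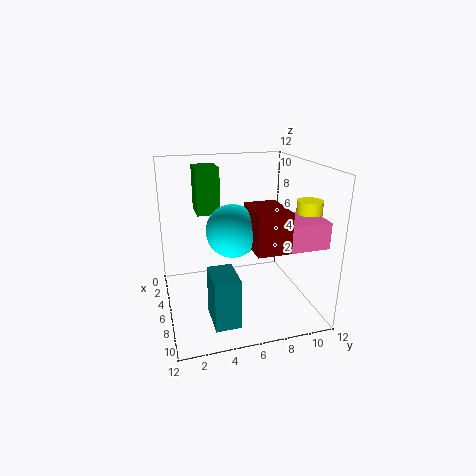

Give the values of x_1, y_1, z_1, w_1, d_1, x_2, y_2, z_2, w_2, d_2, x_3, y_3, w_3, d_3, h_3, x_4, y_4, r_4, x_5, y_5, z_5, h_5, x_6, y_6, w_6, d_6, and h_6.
x_1 = 1.5, y_1 = 3, z_1 = 7.5, w_1 = 2.5, d_1 = 2, x_2 = 7.5, y_2 = 6, z_2 = 6.5, w_2 = 3.5, d_2 = 2.5, x_3 = 8, y_3 = 8.5, w_3 = 3, d_3 = 3, h_3 = 2, x_4 = 8, y_4 = 5, r_4 = 2, x_5 = 8.5, y_5 = 11, z_5 = 7, h_5 = 2.5, x_6 = 7.5, y_6 = 3, w_6 = 3, d_6 = 2, h_6 = 4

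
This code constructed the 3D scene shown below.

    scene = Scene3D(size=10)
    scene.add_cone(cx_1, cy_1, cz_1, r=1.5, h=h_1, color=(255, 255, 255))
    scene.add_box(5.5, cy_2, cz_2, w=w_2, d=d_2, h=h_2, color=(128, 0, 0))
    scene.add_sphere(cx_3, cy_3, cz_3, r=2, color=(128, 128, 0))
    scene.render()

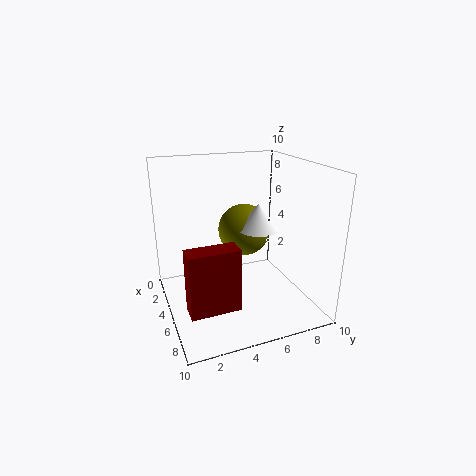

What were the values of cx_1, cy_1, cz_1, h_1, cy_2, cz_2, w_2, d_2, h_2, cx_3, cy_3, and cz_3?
cx_1 = 4
cy_1 = 7
cz_1 = 5
h_1 = 2
cy_2 = 1
cz_2 = 0.5
w_2 = 1.5
d_2 = 3.5
h_2 = 4.5
cx_3 = 2.5
cy_3 = 6.5
cz_3 = 4.5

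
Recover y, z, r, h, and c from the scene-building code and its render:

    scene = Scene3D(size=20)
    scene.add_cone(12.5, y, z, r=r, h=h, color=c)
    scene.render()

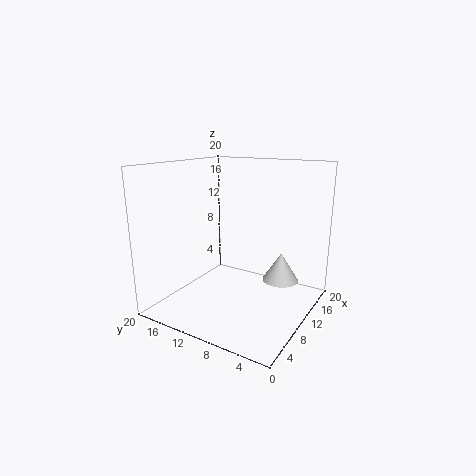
y = 4.5, z = 4, r = 2.5, h = 4, c = 'lightgray'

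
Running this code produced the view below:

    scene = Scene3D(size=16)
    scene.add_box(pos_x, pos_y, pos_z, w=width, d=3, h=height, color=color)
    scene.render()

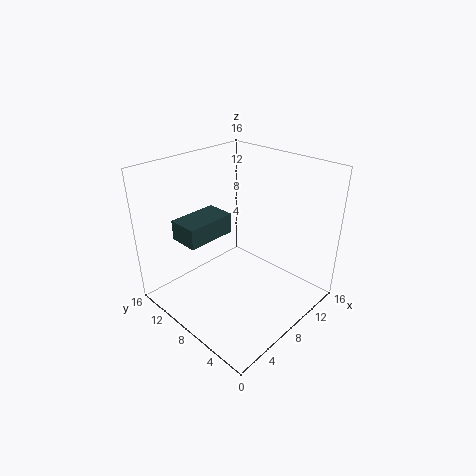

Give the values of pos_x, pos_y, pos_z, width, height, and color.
pos_x = 1; pos_y = 7; pos_z = 10; width = 5; height = 2; color = 'darkslategray'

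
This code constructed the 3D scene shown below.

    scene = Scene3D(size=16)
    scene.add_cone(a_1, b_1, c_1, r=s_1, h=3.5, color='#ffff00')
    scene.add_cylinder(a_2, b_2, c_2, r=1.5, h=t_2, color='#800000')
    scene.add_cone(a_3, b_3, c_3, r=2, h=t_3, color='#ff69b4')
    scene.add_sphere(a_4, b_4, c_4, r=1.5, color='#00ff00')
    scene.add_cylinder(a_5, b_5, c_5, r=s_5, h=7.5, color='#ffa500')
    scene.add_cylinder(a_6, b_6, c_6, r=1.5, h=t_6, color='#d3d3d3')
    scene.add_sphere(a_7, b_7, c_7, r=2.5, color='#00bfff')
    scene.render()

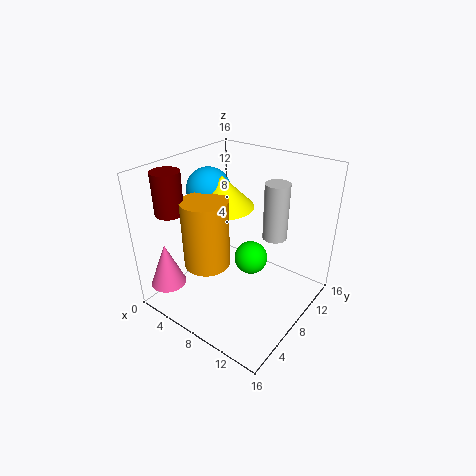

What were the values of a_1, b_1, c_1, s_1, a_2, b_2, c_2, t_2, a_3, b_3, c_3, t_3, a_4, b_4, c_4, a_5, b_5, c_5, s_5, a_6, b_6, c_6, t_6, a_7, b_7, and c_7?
a_1 = 5.5
b_1 = 8.5
c_1 = 11
s_1 = 3.5
a_2 = 3
b_2 = 3
c_2 = 11.5
t_2 = 4.5
a_3 = 2
b_3 = 2.5
c_3 = 2.5
t_3 = 5
a_4 = 12.5
b_4 = 4
c_4 = 9.5
a_5 = 6
b_5 = 5
c_5 = 5.5
s_5 = 2.5
a_6 = 9.5
b_6 = 13.5
c_6 = 6
t_6 = 7
a_7 = 3.5
b_7 = 8.5
c_7 = 12.5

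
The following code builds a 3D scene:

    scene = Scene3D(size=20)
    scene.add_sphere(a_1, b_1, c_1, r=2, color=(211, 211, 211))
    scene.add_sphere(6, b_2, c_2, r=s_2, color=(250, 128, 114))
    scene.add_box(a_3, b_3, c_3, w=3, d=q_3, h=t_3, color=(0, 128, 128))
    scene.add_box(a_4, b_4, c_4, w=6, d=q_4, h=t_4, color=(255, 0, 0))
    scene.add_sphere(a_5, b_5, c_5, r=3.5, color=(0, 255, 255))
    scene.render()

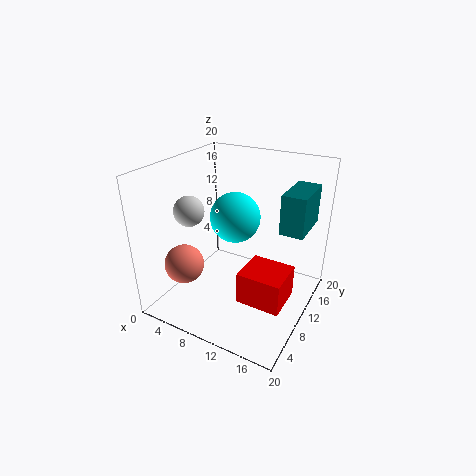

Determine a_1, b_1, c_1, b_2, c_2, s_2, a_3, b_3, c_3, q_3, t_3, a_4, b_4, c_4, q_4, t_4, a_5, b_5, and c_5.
a_1 = 5, b_1 = 6, c_1 = 14.5, b_2 = 3, c_2 = 8.5, s_2 = 2.5, a_3 = 16.5, b_3 = 8.5, c_3 = 13, q_3 = 6, t_3 = 5, a_4 = 12, b_4 = 6, c_4 = 2.5, q_4 = 5.5, t_4 = 4.5, a_5 = 9, b_5 = 11, c_5 = 12.5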